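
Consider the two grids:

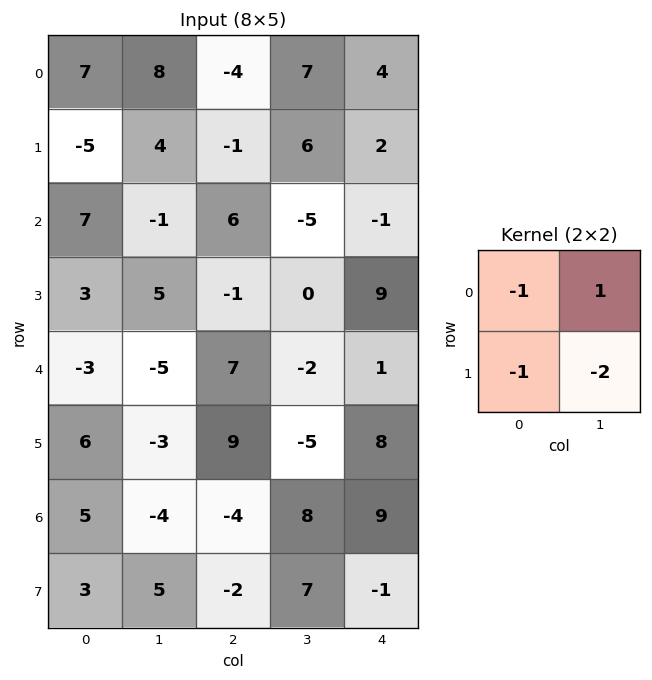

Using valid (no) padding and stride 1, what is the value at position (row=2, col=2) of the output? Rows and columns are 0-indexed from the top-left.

-10

The receptive field on the input at this output position is [6 -5 / -1 0]. Elementwise product with the kernel and sum: 6·-1 + -5·1 + -1·-1 + 0·-2.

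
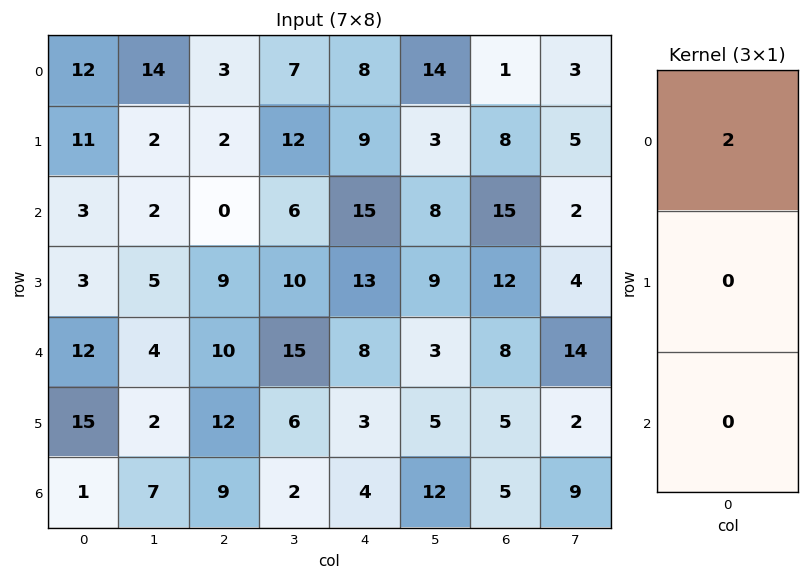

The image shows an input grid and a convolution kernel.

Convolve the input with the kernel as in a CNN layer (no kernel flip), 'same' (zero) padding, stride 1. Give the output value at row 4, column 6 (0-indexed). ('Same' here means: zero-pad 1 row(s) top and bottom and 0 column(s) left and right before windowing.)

The receptive field on the zero-padded input at this output position is [12 / 8 / 5]. Elementwise product with the kernel and sum: 12·2.

24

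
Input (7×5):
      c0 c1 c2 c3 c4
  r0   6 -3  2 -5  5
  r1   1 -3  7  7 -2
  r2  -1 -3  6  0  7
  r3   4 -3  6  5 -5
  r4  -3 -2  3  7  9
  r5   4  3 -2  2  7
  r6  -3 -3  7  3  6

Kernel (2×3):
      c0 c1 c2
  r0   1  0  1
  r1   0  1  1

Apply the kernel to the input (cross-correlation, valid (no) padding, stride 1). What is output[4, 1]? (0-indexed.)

5

The receptive field on the input at this output position is [-2 3 7 / 3 -2 2]. Elementwise product with the kernel and sum: -2·1 + 7·1 + -2·1 + 2·1.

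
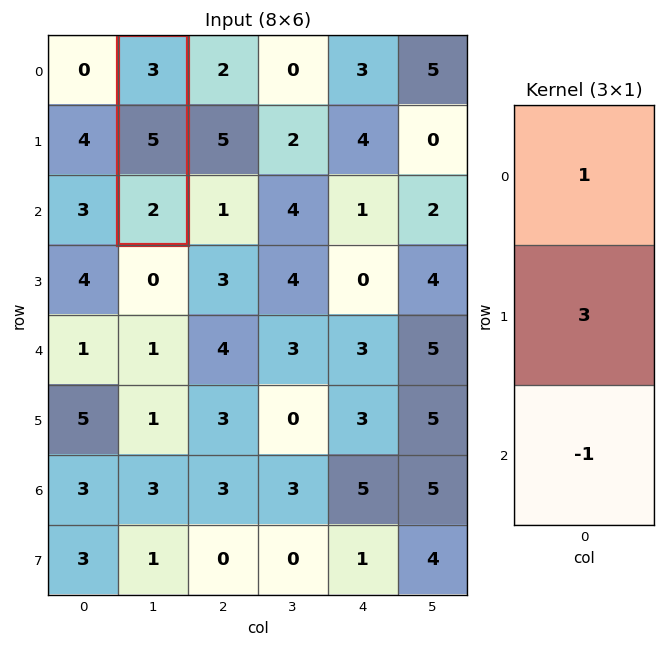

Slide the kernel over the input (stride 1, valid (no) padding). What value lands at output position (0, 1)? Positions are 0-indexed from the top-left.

16

The receptive field on the input at this output position is [3 / 5 / 2]. Elementwise product with the kernel and sum: 3·1 + 5·3 + 2·-1.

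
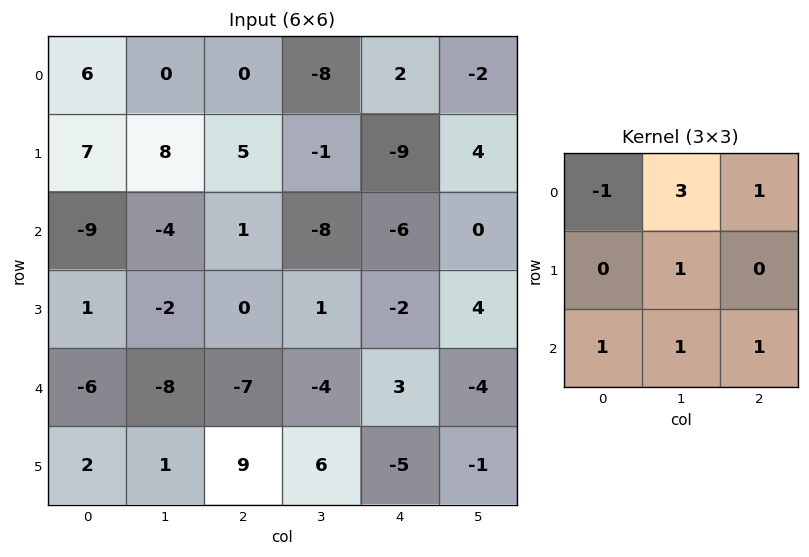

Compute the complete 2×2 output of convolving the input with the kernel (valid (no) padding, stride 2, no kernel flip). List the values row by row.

-10 -36
-25 -38

Output[0,0]: The receptive field on the input at this output position is [6 0 0 / 7 8 5 / -9 -4 1]. Elementwise product with the kernel and sum: 6·-1 + 0·3 + 0·1 + 8·1 + -9·1 + -4·1 + 1·1.
Output[0,1]: The receptive field on the input at this output position is [0 -8 2 / 5 -1 -9 / 1 -8 -6]. Elementwise product with the kernel and sum: 0·-1 + -8·3 + 2·1 + -1·1 + 1·1 + -8·1 + -6·1.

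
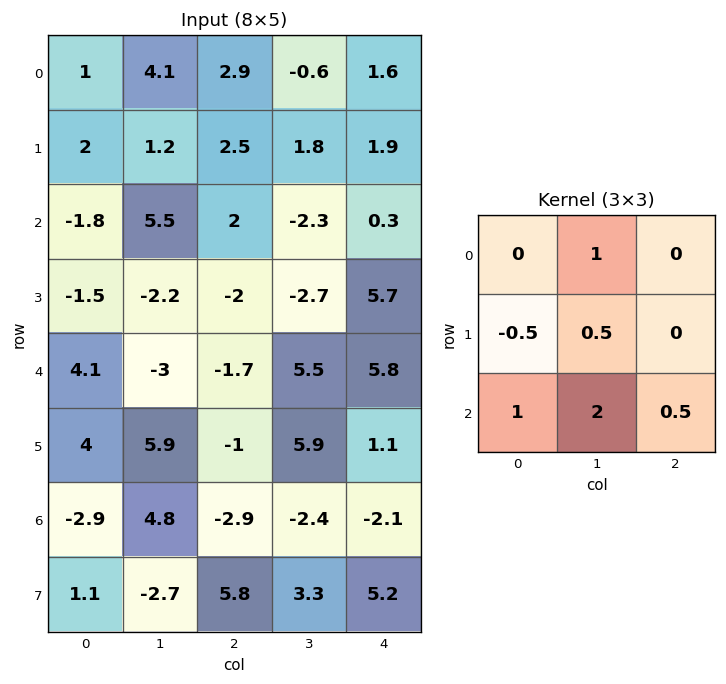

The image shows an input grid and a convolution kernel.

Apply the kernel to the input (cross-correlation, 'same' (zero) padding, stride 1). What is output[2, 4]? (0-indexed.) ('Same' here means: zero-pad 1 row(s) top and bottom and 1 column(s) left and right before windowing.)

11.9

The receptive field on the zero-padded input at this output position is [1.8 1.9 0 / -2.3 0.3 0 / -2.7 5.7 0]. Elementwise product with the kernel and sum: 1.9·1 + -2.3·-0.5 + 0.3·0.5 + -2.7·1 + 5.7·2 + 0·0.5.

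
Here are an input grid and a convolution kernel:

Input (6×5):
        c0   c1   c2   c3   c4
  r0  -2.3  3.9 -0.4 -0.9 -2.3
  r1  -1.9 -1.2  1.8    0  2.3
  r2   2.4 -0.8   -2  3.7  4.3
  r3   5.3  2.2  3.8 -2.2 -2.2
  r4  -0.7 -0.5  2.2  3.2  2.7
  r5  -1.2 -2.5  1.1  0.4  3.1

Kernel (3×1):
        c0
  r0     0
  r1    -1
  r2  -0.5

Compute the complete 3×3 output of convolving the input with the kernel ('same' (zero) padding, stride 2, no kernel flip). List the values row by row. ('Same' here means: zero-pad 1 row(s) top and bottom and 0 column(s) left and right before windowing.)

Output[0,0]: The receptive field on the zero-padded input at this output position is [0 / -2.3 / -1.9]. Elementwise product with the kernel and sum: -2.3·-1 + -1.9·-0.5.

3.25 -0.5 1.15
-5.05 0.1 -3.2
1.3 -2.75 -4.25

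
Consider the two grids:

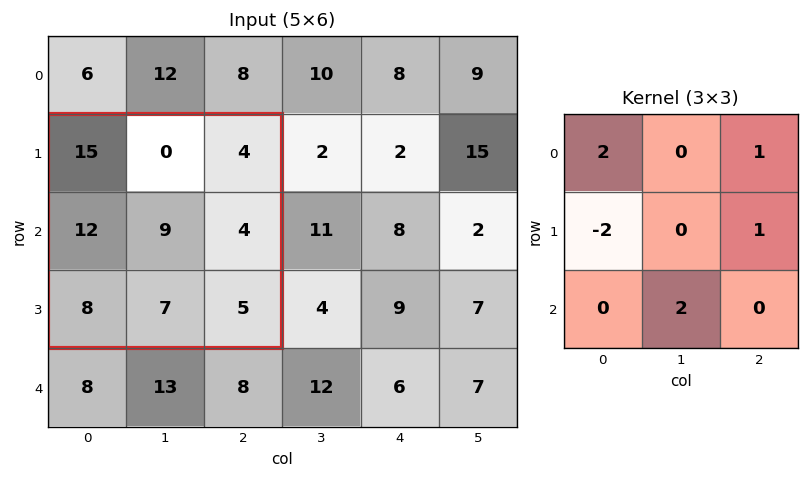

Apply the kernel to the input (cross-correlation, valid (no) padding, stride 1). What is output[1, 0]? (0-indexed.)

28

The receptive field on the input at this output position is [15 0 4 / 12 9 4 / 8 7 5]. Elementwise product with the kernel and sum: 15·2 + 4·1 + 12·-2 + 4·1 + 7·2.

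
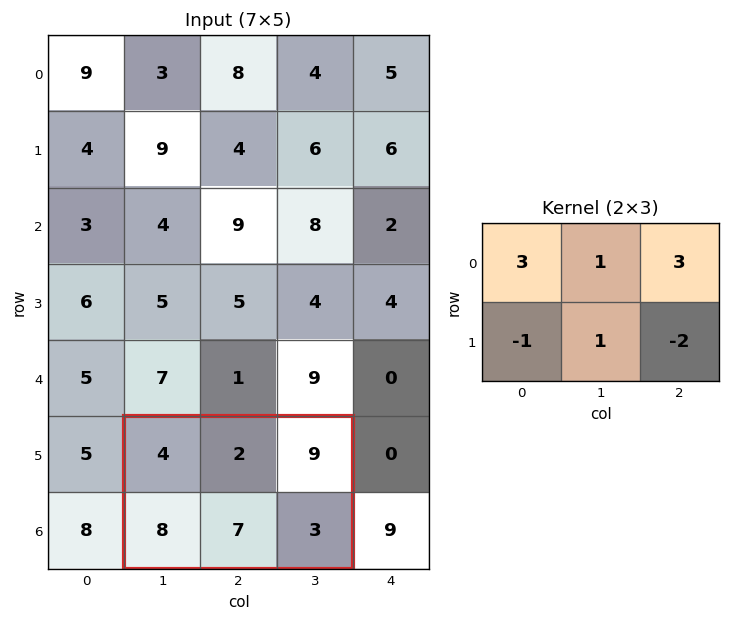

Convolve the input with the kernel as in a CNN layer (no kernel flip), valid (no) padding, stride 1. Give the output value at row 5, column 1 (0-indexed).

34

The receptive field on the input at this output position is [4 2 9 / 8 7 3]. Elementwise product with the kernel and sum: 4·3 + 2·1 + 9·3 + 8·-1 + 7·1 + 3·-2.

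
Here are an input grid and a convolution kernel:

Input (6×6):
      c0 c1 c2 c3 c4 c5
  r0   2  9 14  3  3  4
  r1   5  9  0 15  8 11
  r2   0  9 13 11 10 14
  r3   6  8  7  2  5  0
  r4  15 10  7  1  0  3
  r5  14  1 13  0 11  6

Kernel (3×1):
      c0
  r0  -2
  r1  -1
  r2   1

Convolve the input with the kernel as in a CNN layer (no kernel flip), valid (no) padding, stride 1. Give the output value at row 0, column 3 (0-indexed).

The receptive field on the input at this output position is [3 / 15 / 11]. Elementwise product with the kernel and sum: 3·-2 + 15·-1 + 11·1.

-10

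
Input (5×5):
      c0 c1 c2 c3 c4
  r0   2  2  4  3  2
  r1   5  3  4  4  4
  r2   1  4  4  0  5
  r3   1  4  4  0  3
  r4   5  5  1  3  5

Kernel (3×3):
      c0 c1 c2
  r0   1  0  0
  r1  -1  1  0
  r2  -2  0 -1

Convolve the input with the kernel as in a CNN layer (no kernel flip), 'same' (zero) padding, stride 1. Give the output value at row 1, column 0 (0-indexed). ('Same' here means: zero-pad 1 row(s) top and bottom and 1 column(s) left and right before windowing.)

The receptive field on the zero-padded input at this output position is [0 2 2 / 0 5 3 / 0 1 4]. Elementwise product with the kernel and sum: 0·1 + 0·-1 + 5·1 + 0·-2 + 4·-1.

1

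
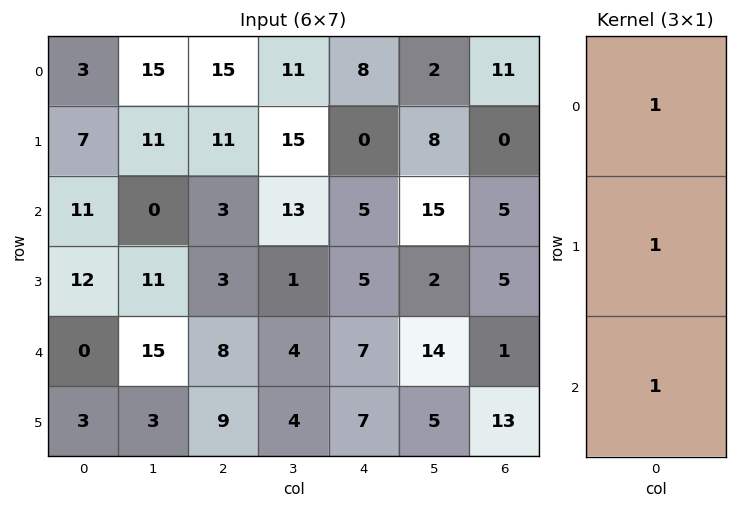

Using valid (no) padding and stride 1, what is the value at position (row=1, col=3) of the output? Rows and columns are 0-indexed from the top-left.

29

The receptive field on the input at this output position is [15 / 13 / 1]. Elementwise product with the kernel and sum: 15·1 + 13·1 + 1·1.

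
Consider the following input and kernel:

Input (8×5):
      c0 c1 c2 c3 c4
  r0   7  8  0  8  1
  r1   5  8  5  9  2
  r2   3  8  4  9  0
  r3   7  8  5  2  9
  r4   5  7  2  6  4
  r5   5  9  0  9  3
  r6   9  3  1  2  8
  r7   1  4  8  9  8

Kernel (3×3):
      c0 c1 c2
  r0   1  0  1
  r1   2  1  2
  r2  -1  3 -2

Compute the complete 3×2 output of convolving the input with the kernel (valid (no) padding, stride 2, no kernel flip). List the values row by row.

Output[0,0]: The receptive field on the input at this output position is [7 8 0 / 5 8 5 / 3 8 4]. Elementwise product with the kernel and sum: 7·1 + 0·1 + 5·2 + 8·1 + 5·2 + 3·-1 + 8·3 + 4·-2.
Output[0,1]: The receptive field on the input at this output position is [0 8 1 / 5 9 2 / 4 9 0]. Elementwise product with the kernel and sum: 0·1 + 1·1 + 5·2 + 9·1 + 2·2 + 4·-1 + 9·3 + 0·-2.

48 47
51 42
24 10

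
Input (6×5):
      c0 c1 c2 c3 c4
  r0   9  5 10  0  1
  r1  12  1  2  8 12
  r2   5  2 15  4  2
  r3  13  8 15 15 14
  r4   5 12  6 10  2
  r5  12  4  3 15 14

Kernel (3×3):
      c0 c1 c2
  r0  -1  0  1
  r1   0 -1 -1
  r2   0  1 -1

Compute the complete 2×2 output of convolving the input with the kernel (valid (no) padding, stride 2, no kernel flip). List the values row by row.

Output[0,0]: The receptive field on the input at this output position is [9 5 10 / 12 1 2 / 5 2 15]. Elementwise product with the kernel and sum: 9·-1 + 10·1 + 1·-1 + 2·-1 + 2·1 + 15·-1.

-15 -27
-7 -34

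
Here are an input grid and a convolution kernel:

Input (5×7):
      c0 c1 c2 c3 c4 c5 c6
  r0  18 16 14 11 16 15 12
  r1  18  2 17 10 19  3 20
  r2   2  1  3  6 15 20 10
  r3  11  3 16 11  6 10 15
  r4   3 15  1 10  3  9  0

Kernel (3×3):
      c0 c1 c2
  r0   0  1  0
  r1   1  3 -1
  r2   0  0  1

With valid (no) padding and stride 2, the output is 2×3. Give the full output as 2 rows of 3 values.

26 54 33
6 52 41

Output[0,0]: The receptive field on the input at this output position is [18 16 14 / 18 2 17 / 2 1 3]. Elementwise product with the kernel and sum: 16·1 + 18·1 + 2·3 + 17·-1 + 3·1.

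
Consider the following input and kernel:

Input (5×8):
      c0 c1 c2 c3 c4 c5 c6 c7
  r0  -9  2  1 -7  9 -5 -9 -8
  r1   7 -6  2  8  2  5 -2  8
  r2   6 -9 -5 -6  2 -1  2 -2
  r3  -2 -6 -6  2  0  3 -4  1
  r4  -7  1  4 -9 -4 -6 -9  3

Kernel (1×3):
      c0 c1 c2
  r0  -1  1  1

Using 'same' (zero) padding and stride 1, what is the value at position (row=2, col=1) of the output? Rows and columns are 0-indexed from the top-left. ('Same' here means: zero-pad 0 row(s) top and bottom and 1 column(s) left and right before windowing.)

The receptive field on the zero-padded input at this output position is [6 -9 -5]. Elementwise product with the kernel and sum: 6·-1 + -9·1 + -5·1.

-20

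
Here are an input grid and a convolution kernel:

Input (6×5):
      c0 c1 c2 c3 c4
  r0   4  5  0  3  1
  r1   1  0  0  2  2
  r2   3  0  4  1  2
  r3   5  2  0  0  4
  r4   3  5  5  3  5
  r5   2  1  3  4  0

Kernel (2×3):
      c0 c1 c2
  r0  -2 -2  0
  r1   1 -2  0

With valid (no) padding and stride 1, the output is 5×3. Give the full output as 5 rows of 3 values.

Output[0,0]: The receptive field on the input at this output position is [4 5 0 / 1 0 0]. Elementwise product with the kernel and sum: 4·-2 + 5·-2 + 1·1 + 0·-2.
Output[0,1]: The receptive field on the input at this output position is [5 0 3 / 0 0 2]. Elementwise product with the kernel and sum: 5·-2 + 0·-2 + 0·1 + 0·-2.

-17 -10 -10
1 -8 -2
-5 -6 -10
-21 -9 -1
-16 -25 -21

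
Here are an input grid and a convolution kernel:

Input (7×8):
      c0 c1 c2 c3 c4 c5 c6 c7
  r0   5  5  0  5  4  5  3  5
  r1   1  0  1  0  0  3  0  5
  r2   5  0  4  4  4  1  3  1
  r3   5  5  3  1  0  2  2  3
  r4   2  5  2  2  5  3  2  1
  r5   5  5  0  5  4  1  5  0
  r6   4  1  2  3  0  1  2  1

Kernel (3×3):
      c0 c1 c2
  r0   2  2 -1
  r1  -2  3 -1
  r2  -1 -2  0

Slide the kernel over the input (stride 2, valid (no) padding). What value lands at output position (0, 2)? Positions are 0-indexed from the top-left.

The receptive field on the input at this output position is [4 5 3 / 0 3 0 / 4 1 3]. Elementwise product with the kernel and sum: 4·2 + 5·2 + 3·-1 + 0·-2 + 3·3 + 0·-1 + 4·-1 + 1·-2.

18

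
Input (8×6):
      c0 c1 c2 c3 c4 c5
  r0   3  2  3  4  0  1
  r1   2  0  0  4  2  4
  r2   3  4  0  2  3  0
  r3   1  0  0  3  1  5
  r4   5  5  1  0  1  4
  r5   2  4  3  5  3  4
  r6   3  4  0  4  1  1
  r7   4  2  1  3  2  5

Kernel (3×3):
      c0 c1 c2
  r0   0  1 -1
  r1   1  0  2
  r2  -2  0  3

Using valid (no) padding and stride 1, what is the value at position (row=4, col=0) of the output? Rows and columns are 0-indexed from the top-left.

6

The receptive field on the input at this output position is [5 5 1 / 2 4 3 / 3 4 0]. Elementwise product with the kernel and sum: 5·1 + 1·-1 + 2·1 + 3·2 + 3·-2 + 0·3.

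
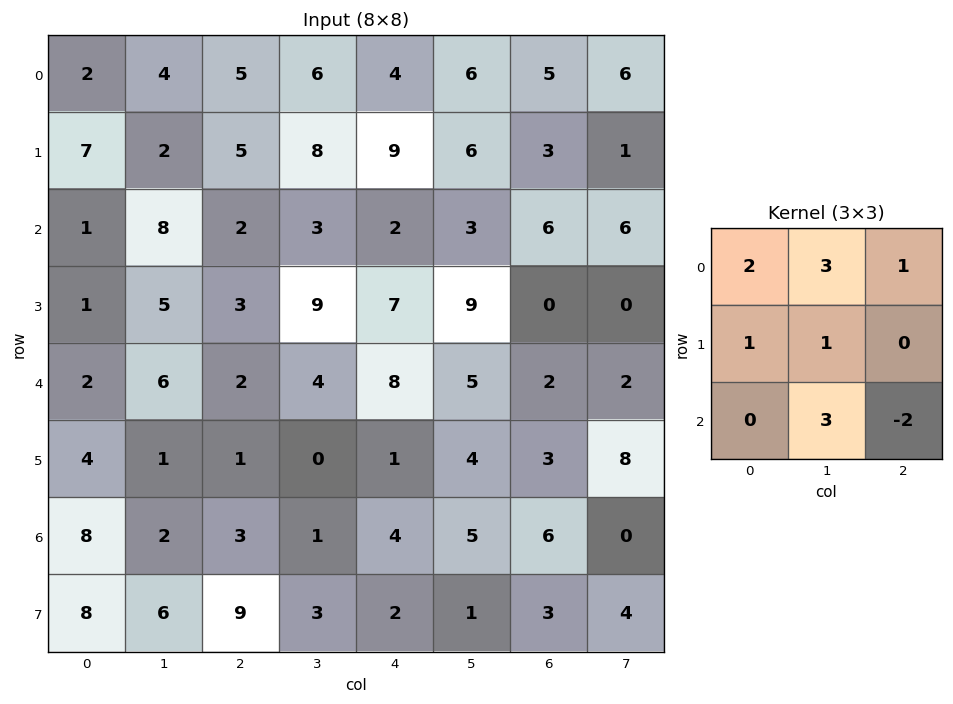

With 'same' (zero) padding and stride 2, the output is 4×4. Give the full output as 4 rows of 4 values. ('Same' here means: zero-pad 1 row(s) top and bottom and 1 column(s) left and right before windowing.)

19 8 25 18
17 28 57 31
20 39 55 18
33 31 16 37

Output[0,0]: The receptive field on the zero-padded input at this output position is [0 0 0 / 0 2 4 / 0 7 2]. Elementwise product with the kernel and sum: 0·2 + 0·3 + 0·1 + 0·1 + 2·1 + 7·3 + 2·-2.
Output[0,1]: The receptive field on the zero-padded input at this output position is [0 0 0 / 4 5 6 / 2 5 8]. Elementwise product with the kernel and sum: 0·2 + 0·3 + 0·1 + 4·1 + 5·1 + 5·3 + 8·-2.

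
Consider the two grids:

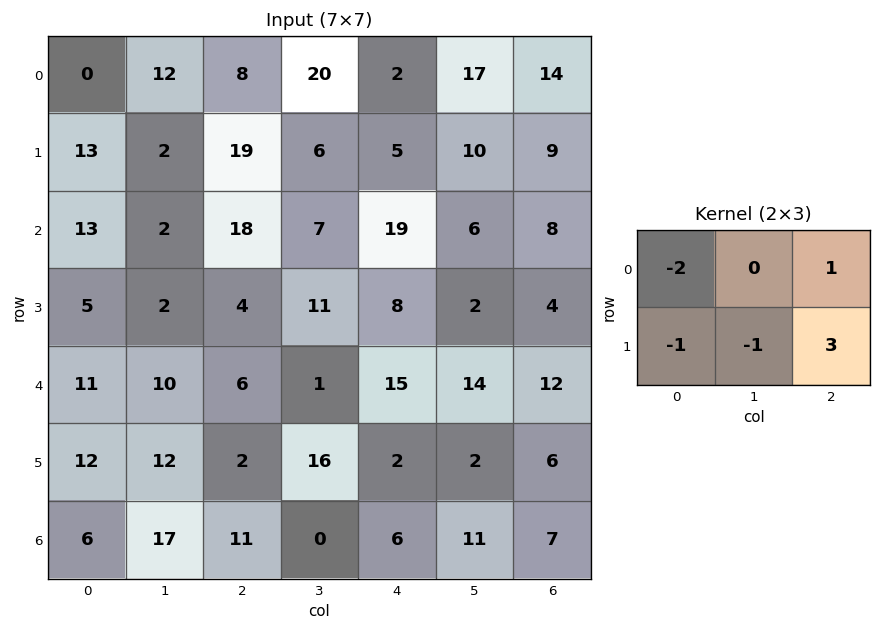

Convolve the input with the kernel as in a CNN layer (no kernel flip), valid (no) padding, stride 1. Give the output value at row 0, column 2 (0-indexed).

-24

The receptive field on the input at this output position is [8 20 2 / 19 6 5]. Elementwise product with the kernel and sum: 8·-2 + 2·1 + 19·-1 + 6·-1 + 5·3.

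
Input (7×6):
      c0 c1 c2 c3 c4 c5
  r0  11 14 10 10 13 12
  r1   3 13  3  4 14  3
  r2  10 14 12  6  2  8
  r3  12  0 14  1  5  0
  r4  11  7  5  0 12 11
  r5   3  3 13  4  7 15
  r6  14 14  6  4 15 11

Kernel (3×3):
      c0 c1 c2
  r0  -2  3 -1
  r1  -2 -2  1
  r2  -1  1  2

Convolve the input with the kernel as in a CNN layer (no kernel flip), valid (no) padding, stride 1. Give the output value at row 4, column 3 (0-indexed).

51

The receptive field on the input at this output position is [0 12 11 / 4 7 15 / 4 15 11]. Elementwise product with the kernel and sum: 0·-2 + 12·3 + 11·-1 + 4·-2 + 7·-2 + 15·1 + 4·-1 + 15·1 + 11·2.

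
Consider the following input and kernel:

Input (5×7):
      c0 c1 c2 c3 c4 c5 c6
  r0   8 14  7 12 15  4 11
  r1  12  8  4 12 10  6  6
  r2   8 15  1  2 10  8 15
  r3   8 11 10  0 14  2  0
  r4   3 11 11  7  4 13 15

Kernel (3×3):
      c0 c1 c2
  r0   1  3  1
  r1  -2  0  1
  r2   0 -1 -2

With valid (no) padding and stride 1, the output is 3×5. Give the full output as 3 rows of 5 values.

Output[0,0]: The receptive field on the input at this output position is [8 14 7 / 12 8 4 / 8 15 1]. Elementwise product with the kernel and sum: 8·1 + 14·3 + 7·1 + 12·-2 + 4·1 + 15·-1 + 1·-2.

20 38 38 17 -14
-6 -6 30 34 27
15 -27 -4 12 -22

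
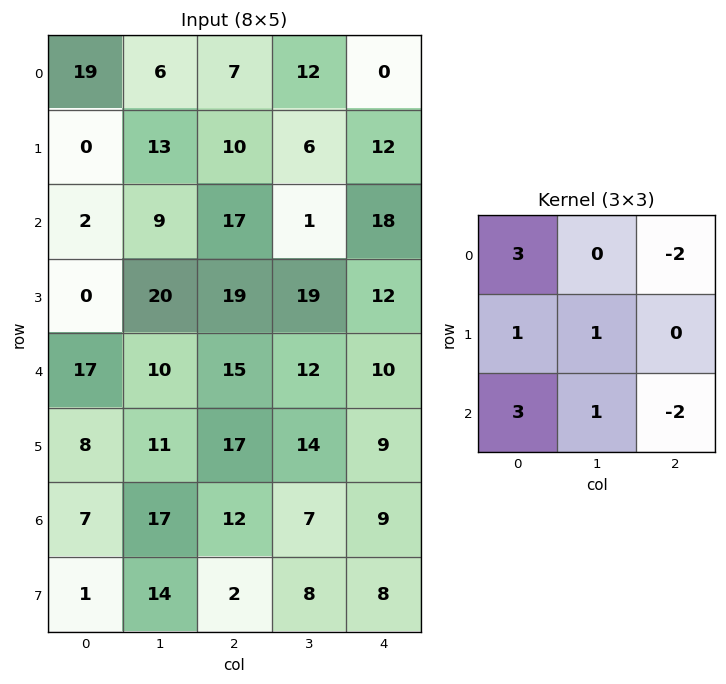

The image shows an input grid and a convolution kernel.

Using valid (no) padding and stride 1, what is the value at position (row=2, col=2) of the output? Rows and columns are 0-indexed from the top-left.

90

The receptive field on the input at this output position is [17 1 18 / 19 19 12 / 15 12 10]. Elementwise product with the kernel and sum: 17·3 + 18·-2 + 19·1 + 19·1 + 15·3 + 12·1 + 10·-2.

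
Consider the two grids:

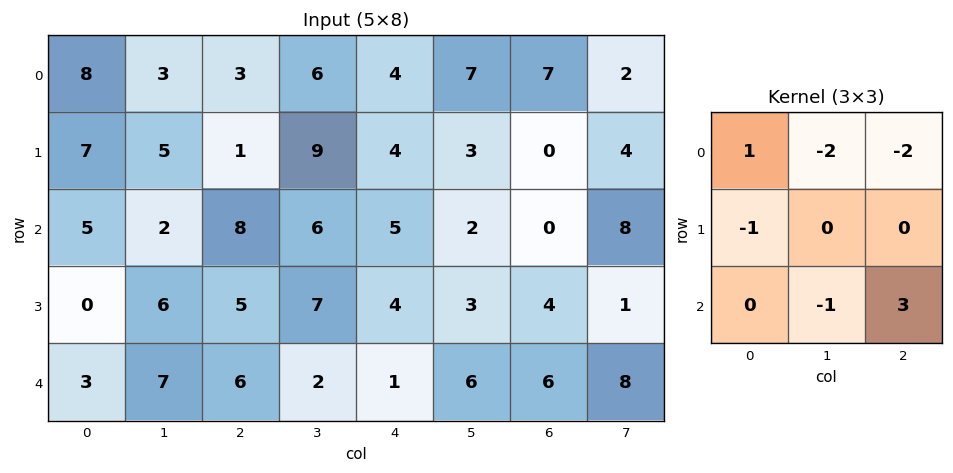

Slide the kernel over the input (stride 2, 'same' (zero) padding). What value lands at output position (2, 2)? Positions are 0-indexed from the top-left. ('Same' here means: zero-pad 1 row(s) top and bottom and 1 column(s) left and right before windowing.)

The receptive field on the zero-padded input at this output position is [7 4 3 / 2 1 6 / 0 0 0]. Elementwise product with the kernel and sum: 7·1 + 4·-2 + 3·-2 + 2·-1 + 0·-1 + 0·3.

-9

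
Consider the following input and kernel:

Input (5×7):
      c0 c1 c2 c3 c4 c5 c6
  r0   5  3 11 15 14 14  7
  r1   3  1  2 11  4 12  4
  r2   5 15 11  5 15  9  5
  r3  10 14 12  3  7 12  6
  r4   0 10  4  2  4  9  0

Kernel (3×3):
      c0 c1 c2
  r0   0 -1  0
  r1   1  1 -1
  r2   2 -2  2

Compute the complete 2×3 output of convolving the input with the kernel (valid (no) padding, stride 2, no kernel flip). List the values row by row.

Output[0,0]: The receptive field on the input at this output position is [5 3 11 / 3 1 2 / 5 15 11]. Elementwise product with the kernel and sum: 3·-1 + 3·1 + 1·1 + 2·-1 + 5·2 + 15·-2 + 11·2.
Output[0,1]: The receptive field on the input at this output position is [11 15 14 / 2 11 4 / 11 5 15]. Elementwise product with the kernel and sum: 15·-1 + 2·1 + 11·1 + 4·-1 + 11·2 + 5·-2 + 15·2.

1 36 20
-15 15 -6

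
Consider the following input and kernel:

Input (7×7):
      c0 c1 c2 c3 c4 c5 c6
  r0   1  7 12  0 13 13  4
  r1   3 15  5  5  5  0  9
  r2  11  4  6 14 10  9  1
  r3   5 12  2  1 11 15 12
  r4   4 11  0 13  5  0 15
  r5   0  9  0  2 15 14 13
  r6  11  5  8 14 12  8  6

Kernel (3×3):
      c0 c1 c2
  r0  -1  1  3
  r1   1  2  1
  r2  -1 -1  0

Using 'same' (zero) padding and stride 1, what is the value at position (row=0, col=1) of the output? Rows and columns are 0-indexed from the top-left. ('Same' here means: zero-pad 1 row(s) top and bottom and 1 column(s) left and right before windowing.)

The receptive field on the zero-padded input at this output position is [0 0 0 / 1 7 12 / 3 15 5]. Elementwise product with the kernel and sum: 0·-1 + 0·1 + 0·3 + 1·1 + 7·2 + 12·1 + 3·-1 + 15·-1.

9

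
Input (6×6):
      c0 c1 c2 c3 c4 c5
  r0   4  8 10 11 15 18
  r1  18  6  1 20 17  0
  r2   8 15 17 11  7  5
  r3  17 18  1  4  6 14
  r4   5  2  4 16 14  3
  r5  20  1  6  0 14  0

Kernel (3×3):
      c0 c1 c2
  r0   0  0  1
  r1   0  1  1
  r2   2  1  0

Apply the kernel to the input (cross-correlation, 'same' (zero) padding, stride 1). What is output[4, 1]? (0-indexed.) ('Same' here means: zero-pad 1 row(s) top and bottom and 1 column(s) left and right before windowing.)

The receptive field on the zero-padded input at this output position is [17 18 1 / 5 2 4 / 20 1 6]. Elementwise product with the kernel and sum: 1·1 + 2·1 + 4·1 + 20·2 + 1·1.

48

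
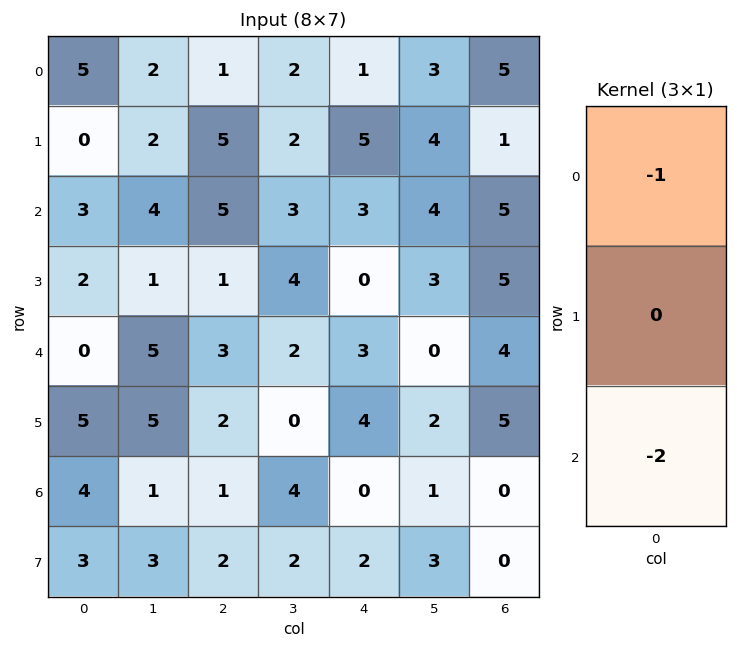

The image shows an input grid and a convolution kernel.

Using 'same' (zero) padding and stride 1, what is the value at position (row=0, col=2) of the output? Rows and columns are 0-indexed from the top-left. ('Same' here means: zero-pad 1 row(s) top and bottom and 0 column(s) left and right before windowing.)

-10

The receptive field on the zero-padded input at this output position is [0 / 1 / 5]. Elementwise product with the kernel and sum: 0·-1 + 5·-2.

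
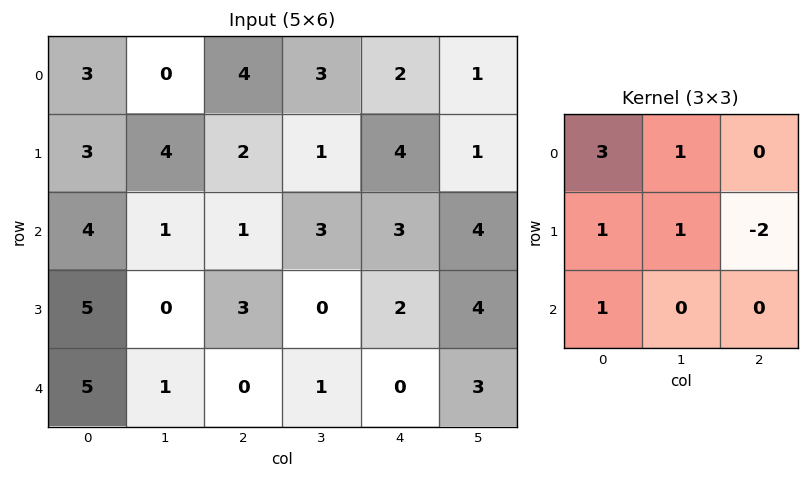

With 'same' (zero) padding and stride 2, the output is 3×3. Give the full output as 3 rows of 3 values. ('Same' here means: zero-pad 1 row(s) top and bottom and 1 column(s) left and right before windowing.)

Output[0,0]: The receptive field on the zero-padded input at this output position is [0 0 0 / 0 3 0 / 0 3 4]. Elementwise product with the kernel and sum: 0·3 + 0·1 + 0·1 + 3·1 + 0·-2 + 0·1.
Output[0,1]: The receptive field on the zero-padded input at this output position is [0 0 0 / 0 4 3 / 4 2 1]. Elementwise product with the kernel and sum: 0·3 + 0·1 + 0·1 + 4·1 + 3·-2 + 4·1.

3 2 4
5 10 5
8 2 -3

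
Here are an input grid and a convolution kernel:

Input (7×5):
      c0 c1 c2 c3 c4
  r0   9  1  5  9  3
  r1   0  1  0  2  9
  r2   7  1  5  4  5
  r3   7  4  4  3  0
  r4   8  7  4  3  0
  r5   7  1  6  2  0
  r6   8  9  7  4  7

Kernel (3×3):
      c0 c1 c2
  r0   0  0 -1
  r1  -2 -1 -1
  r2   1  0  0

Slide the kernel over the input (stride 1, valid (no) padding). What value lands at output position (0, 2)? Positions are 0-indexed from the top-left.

-9

The receptive field on the input at this output position is [5 9 3 / 0 2 9 / 5 4 5]. Elementwise product with the kernel and sum: 3·-1 + 0·-2 + 2·-1 + 9·-1 + 5·1.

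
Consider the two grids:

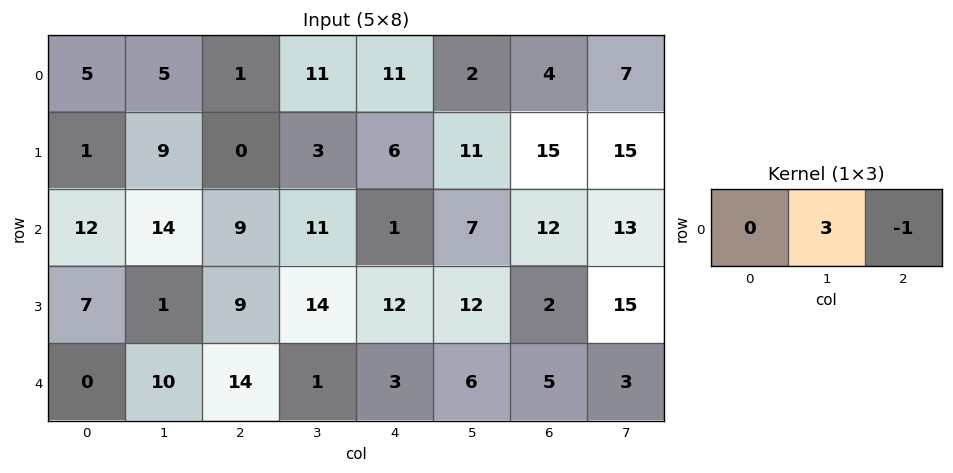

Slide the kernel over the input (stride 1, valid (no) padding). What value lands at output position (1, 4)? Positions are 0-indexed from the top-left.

The receptive field on the input at this output position is [6 11 15]. Elementwise product with the kernel and sum: 11·3 + 15·-1.

18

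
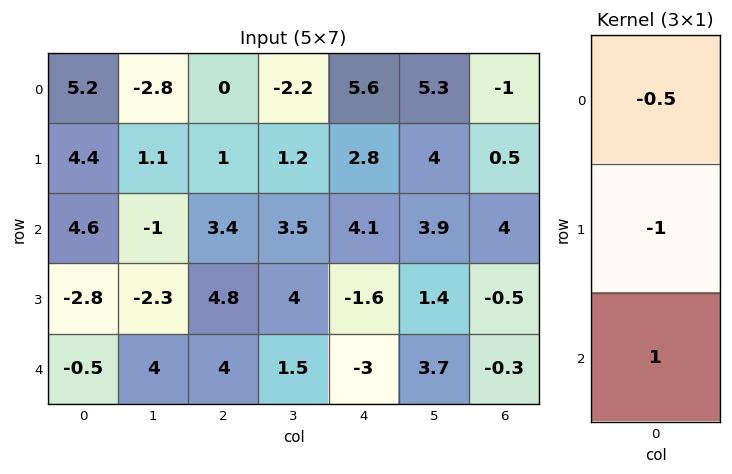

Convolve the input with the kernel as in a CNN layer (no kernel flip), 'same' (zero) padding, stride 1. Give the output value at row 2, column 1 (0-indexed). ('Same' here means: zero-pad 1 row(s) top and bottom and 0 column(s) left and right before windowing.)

-1.85

The receptive field on the zero-padded input at this output position is [1.1 / -1 / -2.3]. Elementwise product with the kernel and sum: 1.1·-0.5 + -1·-1 + -2.3·1.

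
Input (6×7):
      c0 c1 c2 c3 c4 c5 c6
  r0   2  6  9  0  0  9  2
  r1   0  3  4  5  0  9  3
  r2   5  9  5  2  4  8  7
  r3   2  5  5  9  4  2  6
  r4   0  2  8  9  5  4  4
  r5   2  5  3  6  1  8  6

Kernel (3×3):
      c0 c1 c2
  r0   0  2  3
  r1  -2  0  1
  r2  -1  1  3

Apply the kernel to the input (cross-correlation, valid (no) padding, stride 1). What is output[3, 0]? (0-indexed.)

45

The receptive field on the input at this output position is [2 5 5 / 0 2 8 / 2 5 3]. Elementwise product with the kernel and sum: 5·2 + 5·3 + 0·-2 + 8·1 + 2·-1 + 5·1 + 3·3.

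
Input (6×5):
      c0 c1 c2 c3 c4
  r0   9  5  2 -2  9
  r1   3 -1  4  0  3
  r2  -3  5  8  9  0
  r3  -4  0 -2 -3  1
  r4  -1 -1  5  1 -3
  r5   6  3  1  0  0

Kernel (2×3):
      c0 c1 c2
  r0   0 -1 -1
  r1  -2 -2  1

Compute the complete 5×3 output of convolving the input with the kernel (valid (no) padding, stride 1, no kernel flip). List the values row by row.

-7 -6 -12
1 -21 -37
-7 -16 2
11 -2 -13
-21 -14 0

Output[0,0]: The receptive field on the input at this output position is [9 5 2 / 3 -1 4]. Elementwise product with the kernel and sum: 5·-1 + 2·-1 + 3·-2 + -1·-2 + 4·1.
Output[0,1]: The receptive field on the input at this output position is [5 2 -2 / -1 4 0]. Elementwise product with the kernel and sum: 2·-1 + -2·-1 + -1·-2 + 4·-2 + 0·1.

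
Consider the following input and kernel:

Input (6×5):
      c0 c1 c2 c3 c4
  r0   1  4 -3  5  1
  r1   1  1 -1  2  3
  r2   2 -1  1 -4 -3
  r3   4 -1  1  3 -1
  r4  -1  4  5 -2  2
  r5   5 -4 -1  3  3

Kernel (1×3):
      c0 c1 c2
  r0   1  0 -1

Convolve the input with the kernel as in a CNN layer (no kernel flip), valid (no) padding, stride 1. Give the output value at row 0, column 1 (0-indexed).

The receptive field on the input at this output position is [4 -3 5]. Elementwise product with the kernel and sum: 4·1 + 5·-1.

-1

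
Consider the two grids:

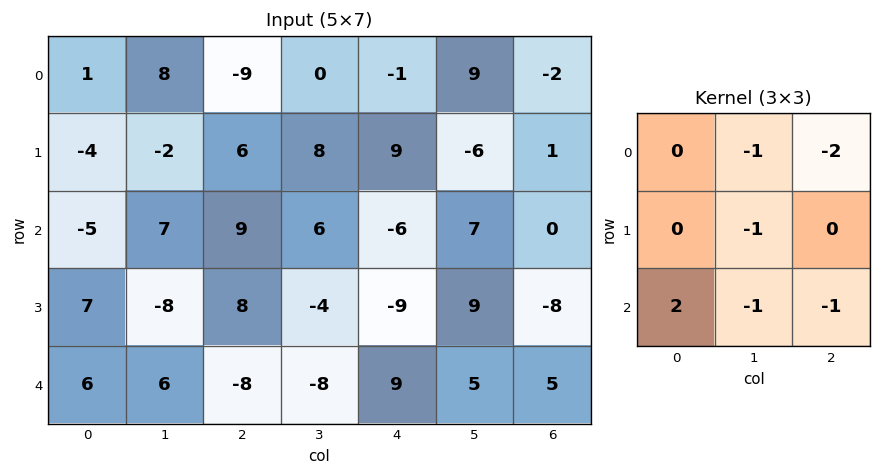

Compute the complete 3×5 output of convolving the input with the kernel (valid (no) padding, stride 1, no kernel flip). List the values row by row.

Output[0,0]: The receptive field on the input at this output position is [1 8 -9 / -4 -2 6 / -5 7 9]. Elementwise product with the kernel and sum: 8·-1 + -9·-2 + -2·-1 + -5·2 + 7·-1 + 9·-1.

-14 2 12 -15 -18
-3 -51 -3 1 -22
-3 -1 -7 -29 -8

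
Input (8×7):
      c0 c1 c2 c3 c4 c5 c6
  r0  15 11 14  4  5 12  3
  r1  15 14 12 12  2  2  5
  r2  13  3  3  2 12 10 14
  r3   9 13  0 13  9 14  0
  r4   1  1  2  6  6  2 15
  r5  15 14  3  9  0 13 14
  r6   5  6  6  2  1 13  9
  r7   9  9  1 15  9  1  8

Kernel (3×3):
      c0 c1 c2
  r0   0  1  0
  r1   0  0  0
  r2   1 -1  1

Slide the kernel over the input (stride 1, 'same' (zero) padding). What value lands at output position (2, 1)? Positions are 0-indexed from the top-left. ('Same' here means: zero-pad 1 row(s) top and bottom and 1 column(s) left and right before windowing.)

10

The receptive field on the zero-padded input at this output position is [15 14 12 / 13 3 3 / 9 13 0]. Elementwise product with the kernel and sum: 14·1 + 9·1 + 13·-1 + 0·1.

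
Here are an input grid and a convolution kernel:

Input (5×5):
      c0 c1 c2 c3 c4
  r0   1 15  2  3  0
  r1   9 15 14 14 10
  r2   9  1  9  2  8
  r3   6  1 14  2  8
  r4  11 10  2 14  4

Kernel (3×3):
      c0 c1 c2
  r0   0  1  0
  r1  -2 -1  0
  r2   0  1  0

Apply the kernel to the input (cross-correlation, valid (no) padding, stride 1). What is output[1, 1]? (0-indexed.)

17

The receptive field on the input at this output position is [15 14 14 / 1 9 2 / 1 14 2]. Elementwise product with the kernel and sum: 14·1 + 1·-2 + 9·-1 + 14·1.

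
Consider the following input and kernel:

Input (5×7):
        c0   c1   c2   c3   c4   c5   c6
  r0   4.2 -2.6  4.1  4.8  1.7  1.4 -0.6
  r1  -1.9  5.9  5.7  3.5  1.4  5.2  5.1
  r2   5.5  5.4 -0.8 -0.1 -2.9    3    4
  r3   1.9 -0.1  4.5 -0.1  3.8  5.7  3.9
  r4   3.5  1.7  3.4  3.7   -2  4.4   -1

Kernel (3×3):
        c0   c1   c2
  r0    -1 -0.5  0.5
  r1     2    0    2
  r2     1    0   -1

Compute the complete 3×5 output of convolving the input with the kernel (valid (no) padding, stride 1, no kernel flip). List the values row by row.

Output[0,0]: The receptive field on the input at this output position is [4.2 -2.6 4.1 / -1.9 5.9 5.7 / 5.5 5.4 -0.8]. Elementwise product with the kernel and sum: 4.2·-1 + -2.6·-0.5 + 4.1·0.5 + -1.9·2 + 5.7·2 + 5.5·1 + -0.8·-1.

13.05 27.25 10.65 9.35 3.4
8.6 3.6 -13.45 -1.6 0.65
4.3 -7.45 21.4 13.55 17.8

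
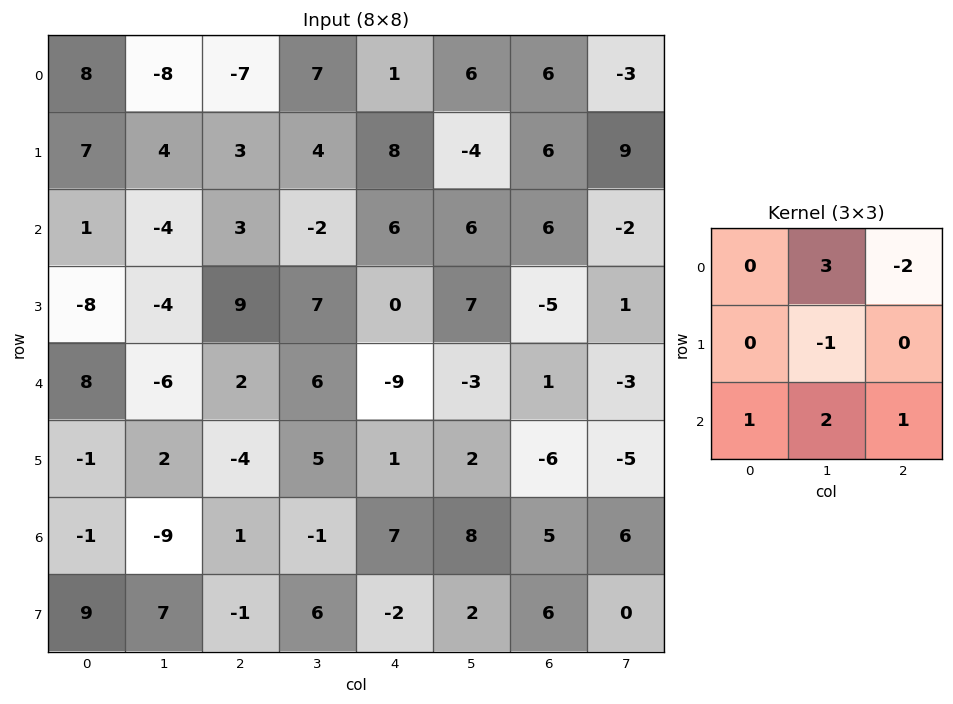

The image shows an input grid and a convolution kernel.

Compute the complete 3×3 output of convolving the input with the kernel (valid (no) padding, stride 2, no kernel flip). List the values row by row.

-18 20 34
-16 -20 -15
-42 37 15

Output[0,0]: The receptive field on the input at this output position is [8 -8 -7 / 7 4 3 / 1 -4 3]. Elementwise product with the kernel and sum: -8·3 + -7·-2 + 4·-1 + 1·1 + -4·2 + 3·1.
Output[0,1]: The receptive field on the input at this output position is [-7 7 1 / 3 4 8 / 3 -2 6]. Elementwise product with the kernel and sum: 7·3 + 1·-2 + 4·-1 + 3·1 + -2·2 + 6·1.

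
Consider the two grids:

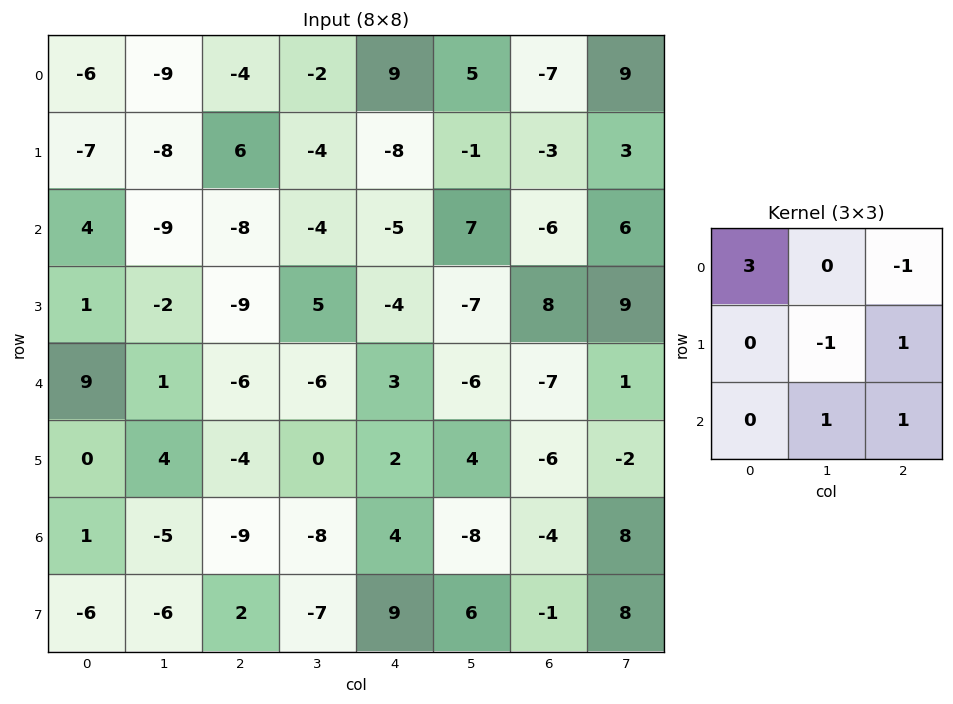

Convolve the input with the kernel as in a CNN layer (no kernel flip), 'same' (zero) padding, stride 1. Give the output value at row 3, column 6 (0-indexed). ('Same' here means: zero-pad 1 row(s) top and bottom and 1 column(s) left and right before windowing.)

The receptive field on the zero-padded input at this output position is [7 -6 6 / -7 8 9 / -6 -7 1]. Elementwise product with the kernel and sum: 7·3 + 6·-1 + 8·-1 + 9·1 + -7·1 + 1·1.

10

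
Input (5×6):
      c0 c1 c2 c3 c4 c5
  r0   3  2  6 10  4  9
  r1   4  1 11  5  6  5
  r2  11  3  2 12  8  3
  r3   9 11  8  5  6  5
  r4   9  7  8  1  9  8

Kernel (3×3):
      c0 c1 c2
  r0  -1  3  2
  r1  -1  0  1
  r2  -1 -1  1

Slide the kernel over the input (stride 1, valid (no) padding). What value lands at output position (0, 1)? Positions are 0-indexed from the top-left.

47

The receptive field on the input at this output position is [2 6 10 / 1 11 5 / 3 2 12]. Elementwise product with the kernel and sum: 2·-1 + 6·3 + 10·2 + 1·-1 + 5·1 + 3·-1 + 2·-1 + 12·1.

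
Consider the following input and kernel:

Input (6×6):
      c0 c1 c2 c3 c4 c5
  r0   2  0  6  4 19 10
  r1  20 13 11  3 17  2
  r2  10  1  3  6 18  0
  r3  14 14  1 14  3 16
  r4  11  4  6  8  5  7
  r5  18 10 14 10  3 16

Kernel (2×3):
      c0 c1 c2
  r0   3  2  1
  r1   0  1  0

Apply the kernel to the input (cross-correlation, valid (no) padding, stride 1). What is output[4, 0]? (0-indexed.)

57

The receptive field on the input at this output position is [11 4 6 / 18 10 14]. Elementwise product with the kernel and sum: 11·3 + 4·2 + 6·1 + 10·1.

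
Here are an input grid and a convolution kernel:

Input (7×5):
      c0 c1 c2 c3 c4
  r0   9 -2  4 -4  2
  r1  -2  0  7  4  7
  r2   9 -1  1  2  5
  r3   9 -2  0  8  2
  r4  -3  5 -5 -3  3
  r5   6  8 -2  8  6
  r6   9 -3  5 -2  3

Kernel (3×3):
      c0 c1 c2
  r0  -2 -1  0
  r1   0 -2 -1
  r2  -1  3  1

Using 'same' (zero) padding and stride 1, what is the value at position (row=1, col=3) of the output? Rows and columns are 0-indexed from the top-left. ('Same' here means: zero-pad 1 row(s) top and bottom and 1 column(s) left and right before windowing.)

-9

The receptive field on the zero-padded input at this output position is [4 -4 2 / 7 4 7 / 1 2 5]. Elementwise product with the kernel and sum: 4·-2 + -4·-1 + 4·-2 + 7·-1 + 1·-1 + 2·3 + 5·1.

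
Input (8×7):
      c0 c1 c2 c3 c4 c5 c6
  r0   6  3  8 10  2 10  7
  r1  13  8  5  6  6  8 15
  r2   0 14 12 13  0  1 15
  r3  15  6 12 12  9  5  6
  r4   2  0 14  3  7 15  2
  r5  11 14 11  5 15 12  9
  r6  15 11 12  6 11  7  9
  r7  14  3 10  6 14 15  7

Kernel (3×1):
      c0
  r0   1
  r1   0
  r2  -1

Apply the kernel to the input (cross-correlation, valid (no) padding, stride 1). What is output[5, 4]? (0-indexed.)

1

The receptive field on the input at this output position is [15 / 11 / 14]. Elementwise product with the kernel and sum: 15·1 + 14·-1.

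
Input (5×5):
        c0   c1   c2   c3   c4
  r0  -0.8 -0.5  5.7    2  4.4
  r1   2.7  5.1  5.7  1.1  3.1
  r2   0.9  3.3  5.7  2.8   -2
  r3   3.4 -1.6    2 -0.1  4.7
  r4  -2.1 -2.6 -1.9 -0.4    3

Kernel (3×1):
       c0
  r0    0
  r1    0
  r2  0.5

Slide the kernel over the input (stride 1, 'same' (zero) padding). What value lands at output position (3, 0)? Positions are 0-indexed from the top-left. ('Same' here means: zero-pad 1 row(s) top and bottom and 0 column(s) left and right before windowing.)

The receptive field on the zero-padded input at this output position is [0.9 / 3.4 / -2.1]. Elementwise product with the kernel and sum: -2.1·0.5.

-1.05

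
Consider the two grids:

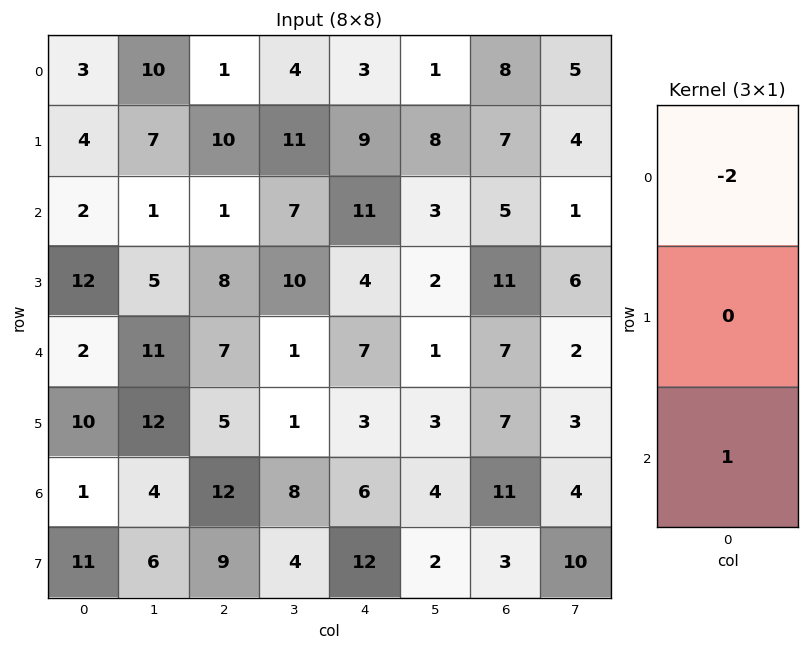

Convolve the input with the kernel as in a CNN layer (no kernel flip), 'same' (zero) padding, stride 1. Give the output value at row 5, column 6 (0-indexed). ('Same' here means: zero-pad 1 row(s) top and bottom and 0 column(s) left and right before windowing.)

-3

The receptive field on the zero-padded input at this output position is [7 / 7 / 11]. Elementwise product with the kernel and sum: 7·-2 + 11·1.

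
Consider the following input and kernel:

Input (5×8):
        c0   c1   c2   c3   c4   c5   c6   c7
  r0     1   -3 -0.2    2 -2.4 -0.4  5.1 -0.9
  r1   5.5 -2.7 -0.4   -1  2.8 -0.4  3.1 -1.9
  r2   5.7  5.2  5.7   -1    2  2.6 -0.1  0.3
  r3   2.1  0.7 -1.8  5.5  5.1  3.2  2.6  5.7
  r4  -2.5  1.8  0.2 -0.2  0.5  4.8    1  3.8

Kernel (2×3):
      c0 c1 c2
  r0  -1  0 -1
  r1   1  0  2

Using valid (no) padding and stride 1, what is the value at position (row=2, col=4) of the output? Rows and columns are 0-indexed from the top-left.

8.4

The receptive field on the input at this output position is [2 2.6 -0.1 / 5.1 3.2 2.6]. Elementwise product with the kernel and sum: 2·-1 + -0.1·-1 + 5.1·1 + 2.6·2.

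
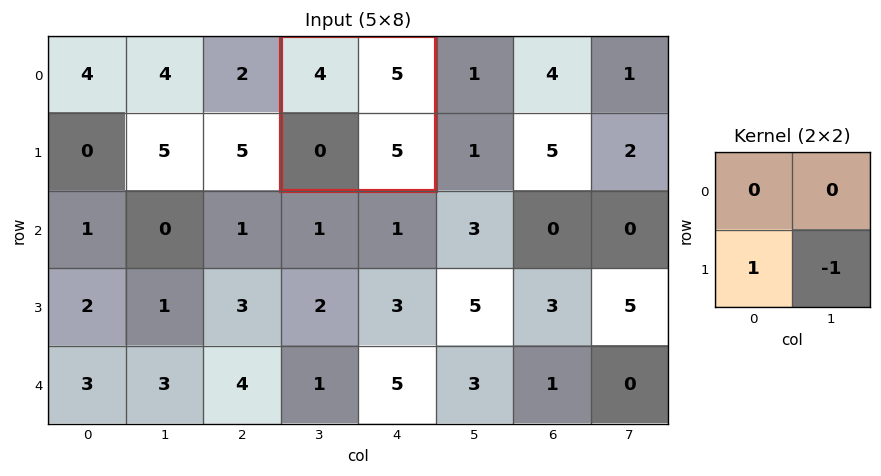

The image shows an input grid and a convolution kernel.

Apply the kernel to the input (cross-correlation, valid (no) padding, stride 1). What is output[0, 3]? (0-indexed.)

The receptive field on the input at this output position is [4 5 / 0 5]. Elementwise product with the kernel and sum: 0·1 + 5·-1.

-5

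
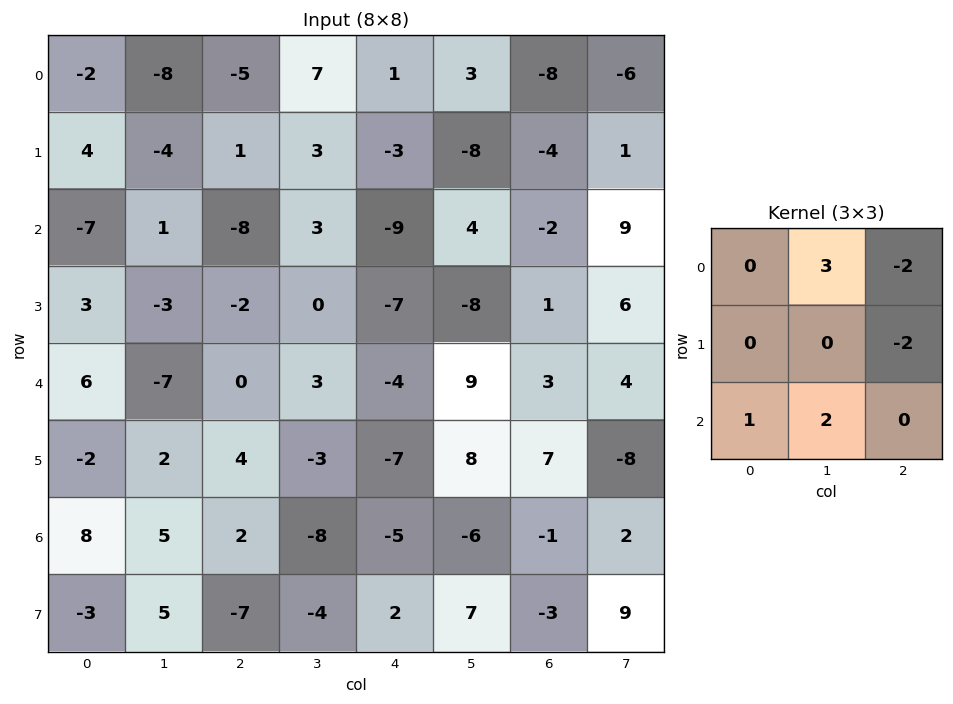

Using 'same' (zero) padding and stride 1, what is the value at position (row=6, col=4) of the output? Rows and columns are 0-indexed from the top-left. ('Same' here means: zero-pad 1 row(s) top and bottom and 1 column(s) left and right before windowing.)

The receptive field on the zero-padded input at this output position is [-3 -7 8 / -8 -5 -6 / -4 2 7]. Elementwise product with the kernel and sum: -7·3 + 8·-2 + -6·-2 + -4·1 + 2·2.

-25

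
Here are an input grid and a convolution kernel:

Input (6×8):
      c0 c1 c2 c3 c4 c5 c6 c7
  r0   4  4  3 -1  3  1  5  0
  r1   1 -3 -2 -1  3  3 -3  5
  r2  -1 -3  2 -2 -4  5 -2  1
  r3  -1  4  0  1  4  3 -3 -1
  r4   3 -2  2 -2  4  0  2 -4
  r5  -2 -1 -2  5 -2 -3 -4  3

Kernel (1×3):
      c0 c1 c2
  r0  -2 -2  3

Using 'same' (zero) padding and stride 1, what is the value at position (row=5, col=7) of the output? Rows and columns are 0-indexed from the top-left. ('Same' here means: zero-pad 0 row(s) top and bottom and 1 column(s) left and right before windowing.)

The receptive field on the zero-padded input at this output position is [-4 3 0]. Elementwise product with the kernel and sum: -4·-2 + 3·-2 + 0·3.

2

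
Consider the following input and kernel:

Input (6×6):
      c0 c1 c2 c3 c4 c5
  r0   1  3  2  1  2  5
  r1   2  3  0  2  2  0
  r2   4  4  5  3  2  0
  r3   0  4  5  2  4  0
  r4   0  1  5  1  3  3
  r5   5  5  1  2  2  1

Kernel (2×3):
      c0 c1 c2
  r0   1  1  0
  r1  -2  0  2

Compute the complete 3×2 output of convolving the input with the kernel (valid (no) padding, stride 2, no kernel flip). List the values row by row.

0 7
18 6
-7 8

Output[0,0]: The receptive field on the input at this output position is [1 3 2 / 2 3 0]. Elementwise product with the kernel and sum: 1·1 + 3·1 + 2·-2 + 0·2.
Output[0,1]: The receptive field on the input at this output position is [2 1 2 / 0 2 2]. Elementwise product with the kernel and sum: 2·1 + 1·1 + 0·-2 + 2·2.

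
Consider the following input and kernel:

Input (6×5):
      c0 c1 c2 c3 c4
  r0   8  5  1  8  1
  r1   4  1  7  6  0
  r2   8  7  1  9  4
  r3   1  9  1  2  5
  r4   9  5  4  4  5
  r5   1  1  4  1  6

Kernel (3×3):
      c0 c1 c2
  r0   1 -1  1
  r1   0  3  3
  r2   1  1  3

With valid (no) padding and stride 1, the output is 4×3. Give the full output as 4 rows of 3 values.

Output[0,0]: The receptive field on the input at this output position is [8 5 1 / 4 1 7 / 8 7 1]. Elementwise product with the kernel and sum: 8·1 + 5·-1 + 1·1 + 1·3 + 7·3 + 8·1 + 7·1 + 1·3.
Output[0,1]: The receptive field on the input at this output position is [5 1 8 / 1 7 6 / 7 1 9]. Elementwise product with the kernel and sum: 5·1 + 1·-1 + 8·1 + 7·3 + 6·3 + 7·1 + 1·1 + 9·3.

46 86 34
47 46 58
58 45 40
34 42 54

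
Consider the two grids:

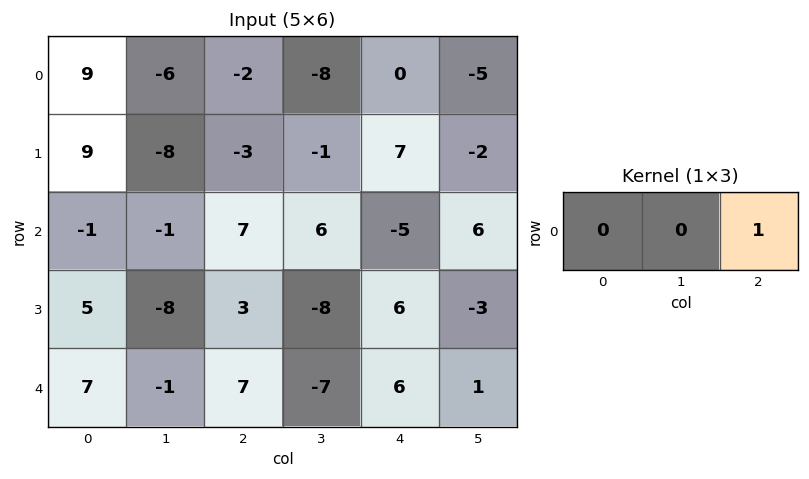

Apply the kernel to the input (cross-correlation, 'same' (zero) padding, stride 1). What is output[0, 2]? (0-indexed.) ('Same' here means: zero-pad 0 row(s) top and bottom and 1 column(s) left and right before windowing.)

The receptive field on the zero-padded input at this output position is [-6 -2 -8]. Elementwise product with the kernel and sum: -8·1.

-8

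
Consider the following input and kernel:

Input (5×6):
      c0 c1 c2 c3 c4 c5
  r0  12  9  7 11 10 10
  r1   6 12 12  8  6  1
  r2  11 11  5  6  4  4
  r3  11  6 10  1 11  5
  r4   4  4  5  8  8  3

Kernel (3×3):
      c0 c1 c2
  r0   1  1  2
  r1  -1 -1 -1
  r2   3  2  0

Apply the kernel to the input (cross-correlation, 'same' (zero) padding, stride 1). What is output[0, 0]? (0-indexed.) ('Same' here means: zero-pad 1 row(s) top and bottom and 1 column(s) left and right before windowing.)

The receptive field on the zero-padded input at this output position is [0 0 0 / 0 12 9 / 0 6 12]. Elementwise product with the kernel and sum: 0·1 + 0·1 + 0·2 + 0·-1 + 12·-1 + 9·-1 + 0·3 + 6·2.

-9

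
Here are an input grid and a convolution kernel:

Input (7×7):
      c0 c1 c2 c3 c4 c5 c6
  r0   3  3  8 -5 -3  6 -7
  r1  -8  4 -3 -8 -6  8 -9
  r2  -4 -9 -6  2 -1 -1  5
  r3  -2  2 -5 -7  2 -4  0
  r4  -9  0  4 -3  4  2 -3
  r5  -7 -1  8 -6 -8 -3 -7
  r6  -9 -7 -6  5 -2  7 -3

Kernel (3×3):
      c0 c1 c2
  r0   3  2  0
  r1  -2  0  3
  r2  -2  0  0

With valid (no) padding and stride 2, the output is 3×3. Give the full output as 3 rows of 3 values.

Output[0,0]: The receptive field on the input at this output position is [3 3 8 / -8 4 -3 / -4 -9 -6]. Elementwise product with the kernel and sum: 3·3 + 3·2 + -8·-2 + -3·3 + -4·-2.
Output[0,1]: The receptive field on the input at this output position is [8 -5 -3 / -3 -8 -6 / -6 2 -1]. Elementwise product with the kernel and sum: 8·3 + -5·2 + -3·-2 + -6·3 + -6·-2.

30 14 -10
-23 -6 -17
29 -22 15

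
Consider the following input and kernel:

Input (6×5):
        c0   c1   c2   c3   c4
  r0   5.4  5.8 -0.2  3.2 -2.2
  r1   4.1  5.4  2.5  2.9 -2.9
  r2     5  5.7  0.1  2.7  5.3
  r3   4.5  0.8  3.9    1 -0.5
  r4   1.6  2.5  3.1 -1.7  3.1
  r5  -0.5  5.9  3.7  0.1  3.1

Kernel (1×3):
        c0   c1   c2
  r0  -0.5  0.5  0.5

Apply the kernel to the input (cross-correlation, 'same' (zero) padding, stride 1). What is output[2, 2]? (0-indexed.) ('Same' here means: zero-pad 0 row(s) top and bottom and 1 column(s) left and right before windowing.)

-1.45

The receptive field on the zero-padded input at this output position is [5.7 0.1 2.7]. Elementwise product with the kernel and sum: 5.7·-0.5 + 0.1·0.5 + 2.7·0.5.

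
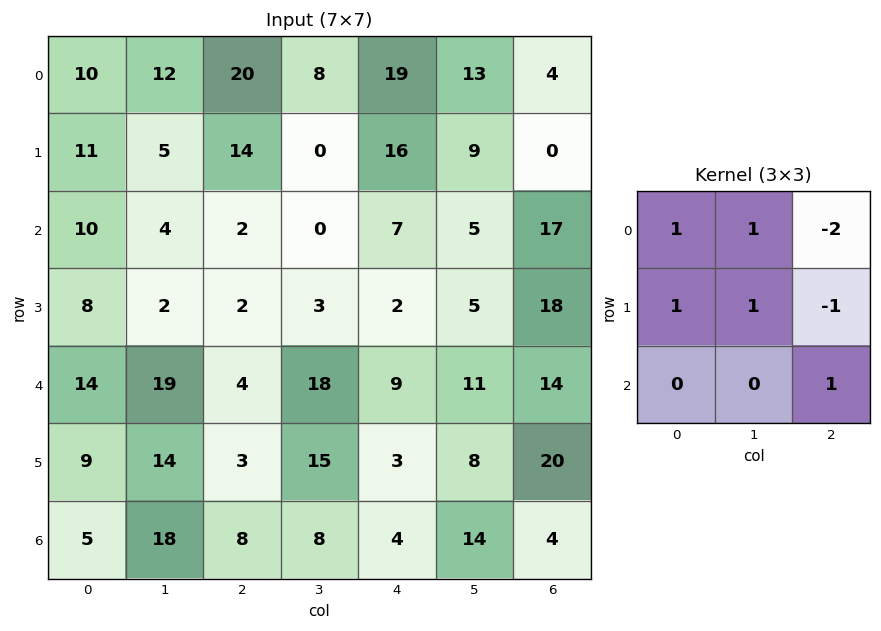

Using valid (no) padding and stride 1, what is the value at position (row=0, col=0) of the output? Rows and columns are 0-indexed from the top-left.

The receptive field on the input at this output position is [10 12 20 / 11 5 14 / 10 4 2]. Elementwise product with the kernel and sum: 10·1 + 12·1 + 20·-2 + 11·1 + 5·1 + 14·-1 + 2·1.

-14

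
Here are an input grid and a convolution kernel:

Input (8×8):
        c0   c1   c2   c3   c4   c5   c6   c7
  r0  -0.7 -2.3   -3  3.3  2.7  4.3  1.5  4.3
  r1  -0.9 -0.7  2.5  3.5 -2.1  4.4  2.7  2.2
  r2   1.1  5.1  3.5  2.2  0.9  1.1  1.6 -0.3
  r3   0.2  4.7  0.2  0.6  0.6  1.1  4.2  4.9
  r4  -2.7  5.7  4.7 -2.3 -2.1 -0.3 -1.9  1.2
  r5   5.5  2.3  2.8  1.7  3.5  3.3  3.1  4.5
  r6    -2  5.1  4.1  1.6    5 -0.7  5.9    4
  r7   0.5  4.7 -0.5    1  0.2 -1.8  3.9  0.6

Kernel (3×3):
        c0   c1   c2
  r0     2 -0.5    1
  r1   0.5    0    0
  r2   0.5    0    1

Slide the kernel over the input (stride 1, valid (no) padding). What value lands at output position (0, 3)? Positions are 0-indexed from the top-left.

The receptive field on the input at this output position is [3.3 2.7 4.3 / 3.5 -2.1 4.4 / 2.2 0.9 1.1]. Elementwise product with the kernel and sum: 3.3·2 + 2.7·-0.5 + 4.3·1 + 3.5·0.5 + 2.2·0.5 + 1.1·1.

13.5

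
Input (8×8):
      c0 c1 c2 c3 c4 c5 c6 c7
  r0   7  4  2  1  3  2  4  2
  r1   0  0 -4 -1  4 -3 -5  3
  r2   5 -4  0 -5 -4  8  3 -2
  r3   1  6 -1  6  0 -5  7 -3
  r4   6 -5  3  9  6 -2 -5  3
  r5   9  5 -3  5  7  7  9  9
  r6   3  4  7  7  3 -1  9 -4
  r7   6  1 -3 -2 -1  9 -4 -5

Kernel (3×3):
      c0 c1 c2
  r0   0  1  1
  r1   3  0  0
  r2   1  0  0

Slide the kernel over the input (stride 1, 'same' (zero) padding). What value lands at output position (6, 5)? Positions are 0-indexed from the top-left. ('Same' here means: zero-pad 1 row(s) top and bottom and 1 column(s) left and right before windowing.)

The receptive field on the zero-padded input at this output position is [7 7 9 / 3 -1 9 / -1 9 -4]. Elementwise product with the kernel and sum: 7·1 + 9·1 + 3·3 + -1·1.

24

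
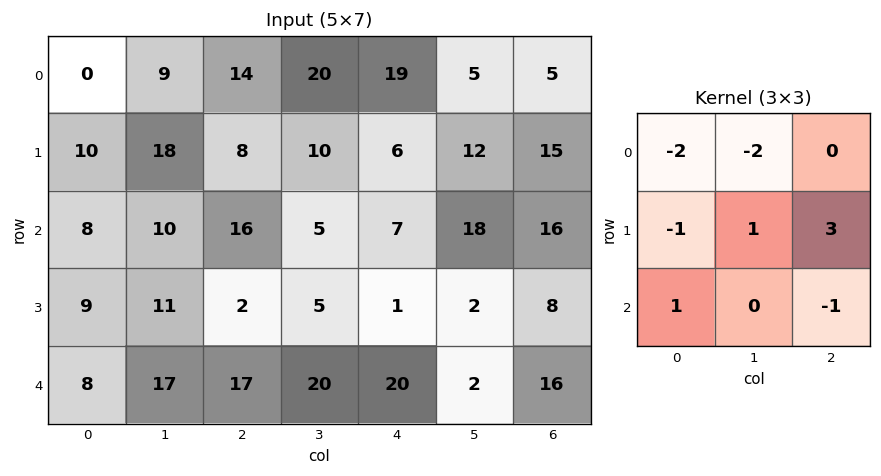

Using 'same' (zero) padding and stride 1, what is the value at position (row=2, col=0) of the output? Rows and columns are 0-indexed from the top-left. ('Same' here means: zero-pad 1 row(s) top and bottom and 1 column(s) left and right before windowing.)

The receptive field on the zero-padded input at this output position is [0 10 18 / 0 8 10 / 0 9 11]. Elementwise product with the kernel and sum: 0·-2 + 10·-2 + 0·-1 + 8·1 + 10·3 + 0·1 + 11·-1.

7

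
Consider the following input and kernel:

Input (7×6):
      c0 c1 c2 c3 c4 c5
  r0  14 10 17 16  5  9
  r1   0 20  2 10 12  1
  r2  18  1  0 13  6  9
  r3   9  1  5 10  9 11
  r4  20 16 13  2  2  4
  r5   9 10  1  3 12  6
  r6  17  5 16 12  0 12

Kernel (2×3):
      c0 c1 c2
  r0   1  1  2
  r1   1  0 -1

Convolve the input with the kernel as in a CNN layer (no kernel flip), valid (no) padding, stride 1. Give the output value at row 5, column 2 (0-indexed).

44

The receptive field on the input at this output position is [1 3 12 / 16 12 0]. Elementwise product with the kernel and sum: 1·1 + 3·1 + 12·2 + 16·1 + 0·-1.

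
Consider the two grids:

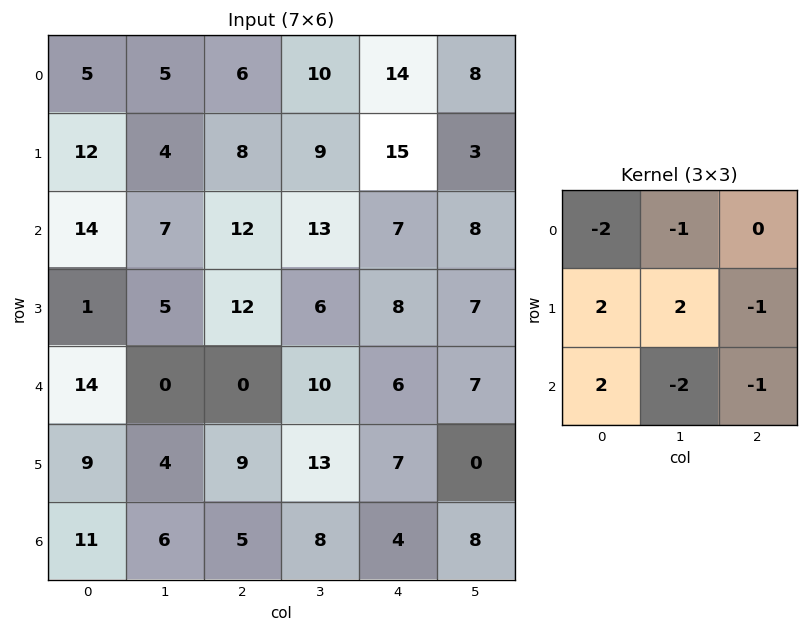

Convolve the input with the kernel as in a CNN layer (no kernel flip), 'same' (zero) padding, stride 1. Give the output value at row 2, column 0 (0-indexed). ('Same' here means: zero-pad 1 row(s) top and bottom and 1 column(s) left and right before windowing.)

2

The receptive field on the zero-padded input at this output position is [0 12 4 / 0 14 7 / 0 1 5]. Elementwise product with the kernel and sum: 0·-2 + 12·-1 + 0·2 + 14·2 + 7·-1 + 0·2 + 1·-2 + 5·-1.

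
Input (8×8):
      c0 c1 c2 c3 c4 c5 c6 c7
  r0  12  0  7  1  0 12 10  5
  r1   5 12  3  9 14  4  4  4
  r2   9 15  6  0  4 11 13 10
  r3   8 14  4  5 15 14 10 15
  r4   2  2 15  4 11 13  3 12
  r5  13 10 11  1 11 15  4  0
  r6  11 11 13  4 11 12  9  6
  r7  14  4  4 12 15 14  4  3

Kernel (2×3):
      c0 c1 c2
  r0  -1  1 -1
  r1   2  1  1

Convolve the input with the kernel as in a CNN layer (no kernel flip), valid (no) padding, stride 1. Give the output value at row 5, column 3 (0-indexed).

The receptive field on the input at this output position is [1 11 15 / 4 11 12]. Elementwise product with the kernel and sum: 1·-1 + 11·1 + 15·-1 + 4·2 + 11·1 + 12·1.

26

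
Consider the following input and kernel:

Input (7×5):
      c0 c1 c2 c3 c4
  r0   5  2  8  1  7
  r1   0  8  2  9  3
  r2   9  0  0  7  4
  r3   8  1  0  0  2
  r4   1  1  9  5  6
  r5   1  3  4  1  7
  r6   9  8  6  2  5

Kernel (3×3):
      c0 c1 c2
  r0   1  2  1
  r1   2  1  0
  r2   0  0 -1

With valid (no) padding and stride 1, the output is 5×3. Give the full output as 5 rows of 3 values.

Output[0,0]: The receptive field on the input at this output position is [5 2 8 / 0 8 2 / 9 0 0]. Elementwise product with the kernel and sum: 5·1 + 2·2 + 8·1 + 0·2 + 8·1 + 0·-1.

25 30 26
36 21 28
17 4 12
9 11 18
11 32 29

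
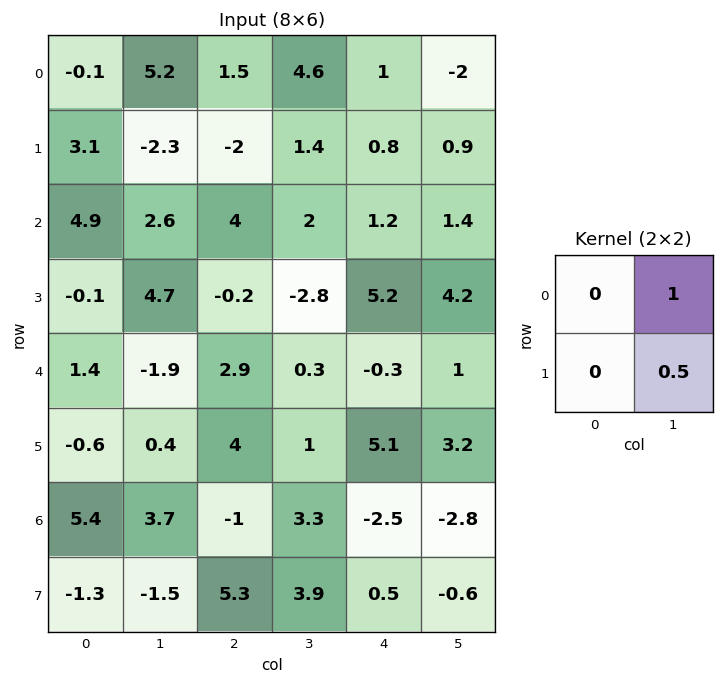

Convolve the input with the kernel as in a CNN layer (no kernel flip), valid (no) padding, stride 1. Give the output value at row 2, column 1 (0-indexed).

3.9

The receptive field on the input at this output position is [2.6 4 / 4.7 -0.2]. Elementwise product with the kernel and sum: 4·1 + -0.2·0.5.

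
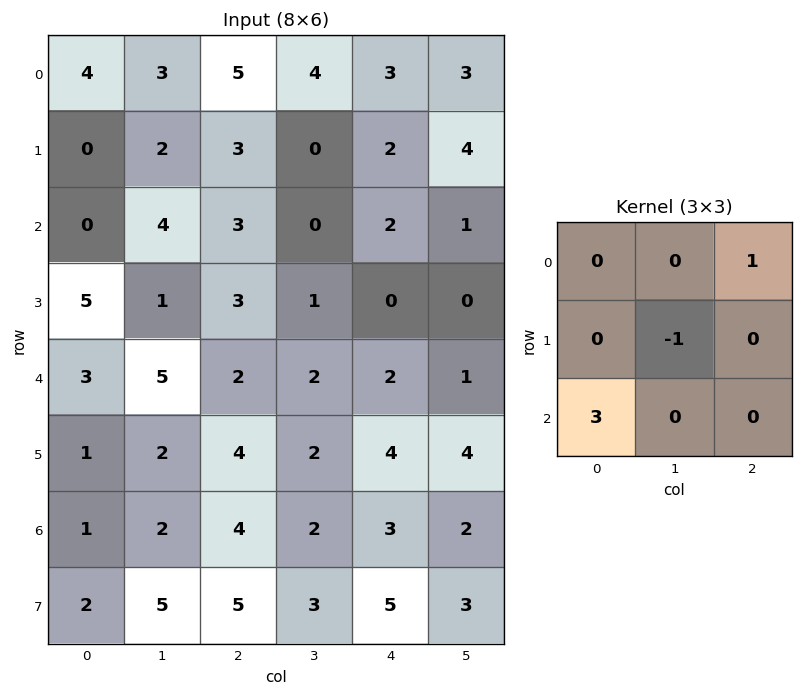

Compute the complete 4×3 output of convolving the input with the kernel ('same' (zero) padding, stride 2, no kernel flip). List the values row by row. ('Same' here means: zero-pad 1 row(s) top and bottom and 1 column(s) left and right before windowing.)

Output[0,0]: The receptive field on the zero-padded input at this output position is [0 0 0 / 0 4 3 / 0 0 2]. Elementwise product with the kernel and sum: 0·1 + 4·-1 + 0·3.
Output[0,1]: The receptive field on the zero-padded input at this output position is [0 0 0 / 3 5 4 / 2 3 0]. Elementwise product with the kernel and sum: 0·1 + 5·-1 + 2·3.

-4 1 -3
2 0 5
-2 5 4
1 13 10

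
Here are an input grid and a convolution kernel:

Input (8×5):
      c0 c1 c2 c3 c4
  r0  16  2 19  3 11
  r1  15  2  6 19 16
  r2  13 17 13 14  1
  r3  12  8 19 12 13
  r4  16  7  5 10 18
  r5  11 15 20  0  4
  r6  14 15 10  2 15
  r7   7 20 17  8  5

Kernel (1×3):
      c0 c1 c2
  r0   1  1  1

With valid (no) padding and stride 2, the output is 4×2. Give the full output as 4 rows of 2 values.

Output[0,0]: The receptive field on the input at this output position is [16 2 19]. Elementwise product with the kernel and sum: 16·1 + 2·1 + 19·1.
Output[0,1]: The receptive field on the input at this output position is [19 3 11]. Elementwise product with the kernel and sum: 19·1 + 3·1 + 11·1.

37 33
43 28
28 33
39 27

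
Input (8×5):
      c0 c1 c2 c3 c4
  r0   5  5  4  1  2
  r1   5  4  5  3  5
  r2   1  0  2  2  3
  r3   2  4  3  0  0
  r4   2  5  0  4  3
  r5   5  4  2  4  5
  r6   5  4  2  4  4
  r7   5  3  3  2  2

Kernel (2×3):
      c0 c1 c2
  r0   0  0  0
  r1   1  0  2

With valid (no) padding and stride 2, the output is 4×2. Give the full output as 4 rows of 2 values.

15 15
8 3
9 12
11 7

Output[0,0]: The receptive field on the input at this output position is [5 5 4 / 5 4 5]. Elementwise product with the kernel and sum: 5·1 + 5·2.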